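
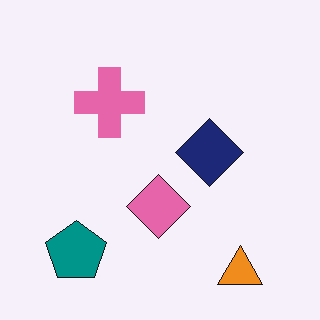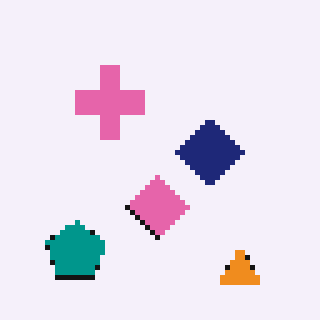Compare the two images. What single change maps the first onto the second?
This is the original image lightly pixelated (a mild mosaic effect).

Shapes are reduced to large square blocks; fine edges and outlines are lost — a downscale-then-upscale (mosaic) effect.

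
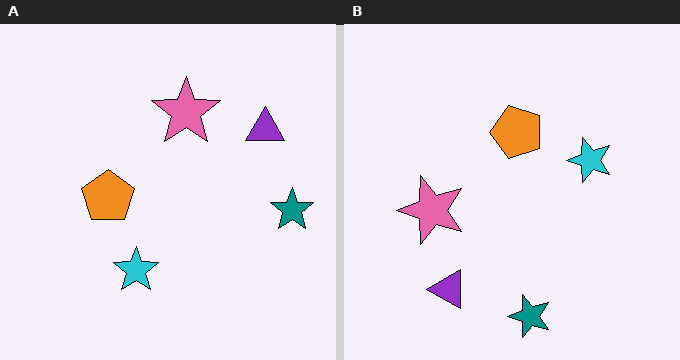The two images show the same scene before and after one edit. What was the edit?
The right (B) image is the left (A) transposed (reflected across the top-left ↔ bottom-right diagonal).

Shapes have swapped their row and column positions — what was in the top-right is now in the bottom-left — a diagonal reflection.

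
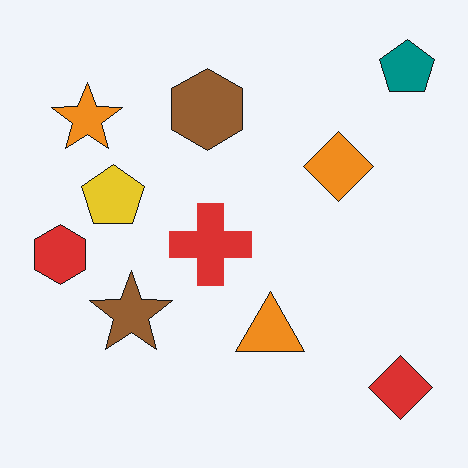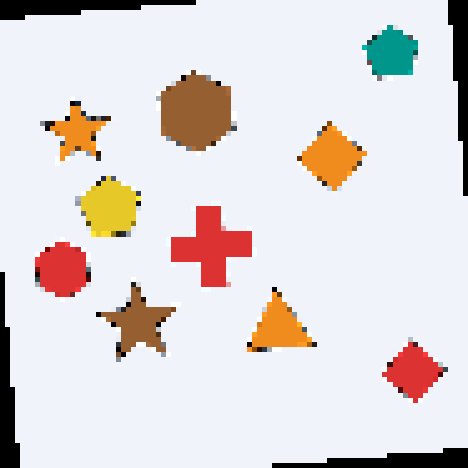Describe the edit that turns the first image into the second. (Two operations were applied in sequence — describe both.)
The transformation is: rotated counter-clockwise by a small amount, then mildly pixelated.

Every shape is tilted by the same angle and the image corners show triangular fill wedges — a whole-image rotation by a non-right angle. Shapes are reduced to large square blocks; fine edges and outlines are lost — a downscale-then-upscale (mosaic) effect.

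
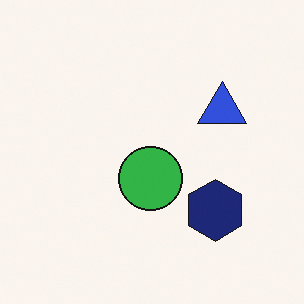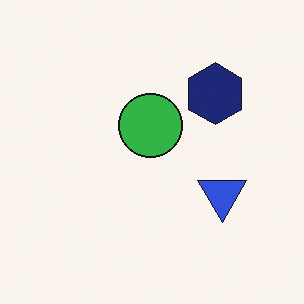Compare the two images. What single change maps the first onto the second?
It was flipped vertically (top ↔ bottom).

The navy hexagon is in the bottom-right of the first image and the top-right of the second — shapes on opposite sides of the horizontal midline have swapped in a mirror flip.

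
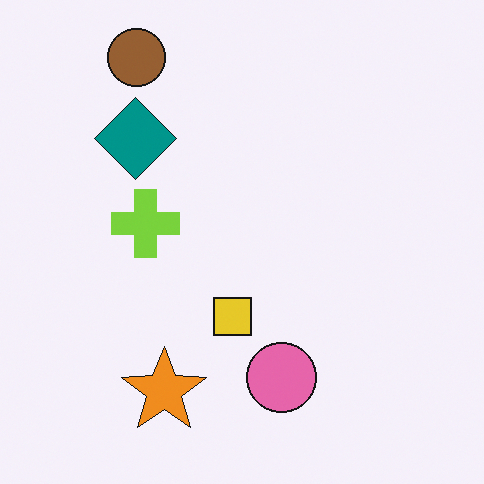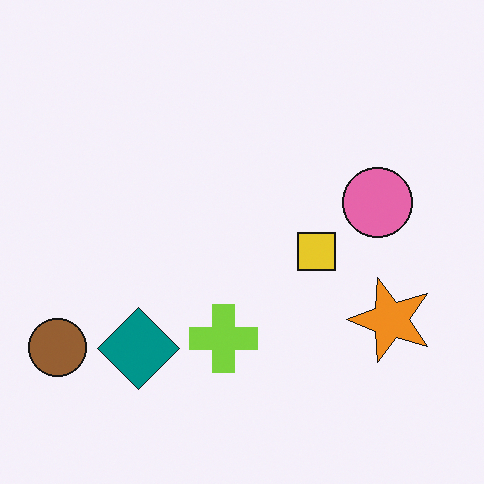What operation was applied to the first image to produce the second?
The transformation is: rotated 90° counter-clockwise.

The brown circle sits in the top-left of the first image and the bottom-left of the second — consistent with a whole-image 90° counter-clockwise rotation.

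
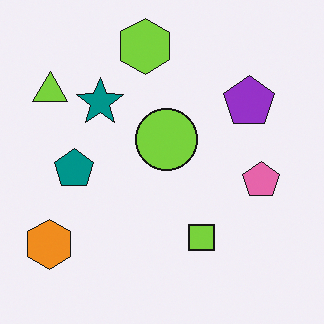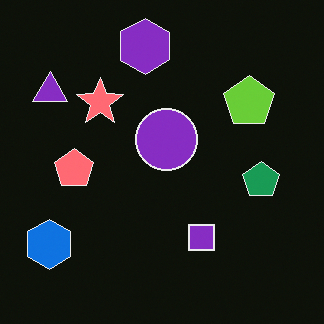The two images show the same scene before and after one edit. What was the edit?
The second image is the first color-inverted (negative).

The light background has become dark and every shape's color is its complement — a photographic negative.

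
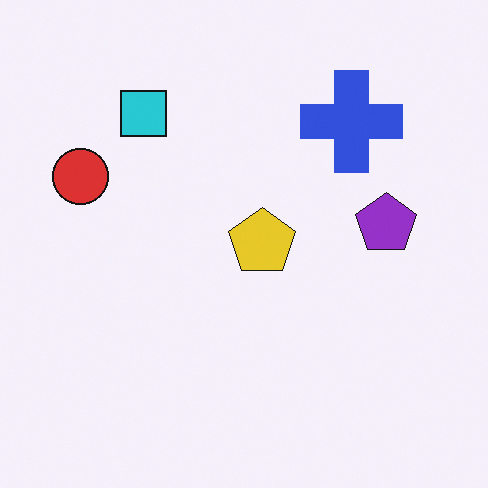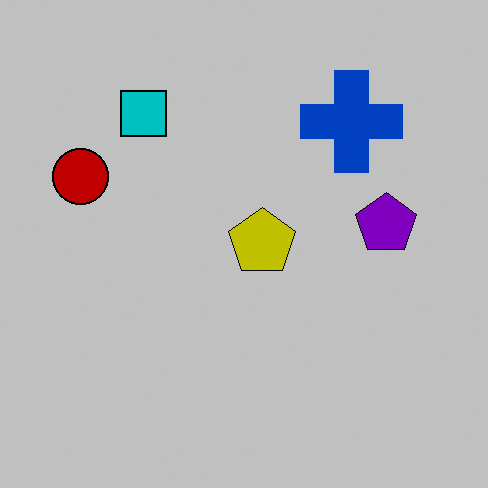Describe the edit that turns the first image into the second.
The second image is the first aggressively posterized.

Each flat color has snapped to a coarser quantized level — most visibly, the near-white background has dropped to a flat grey.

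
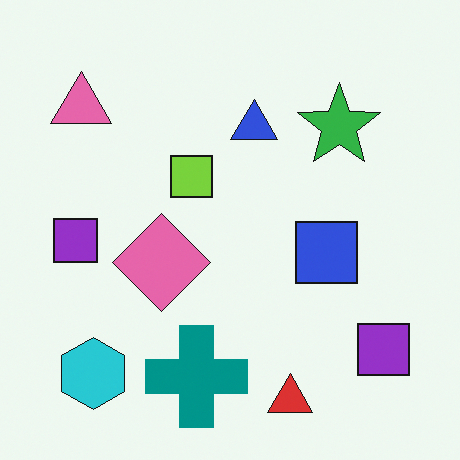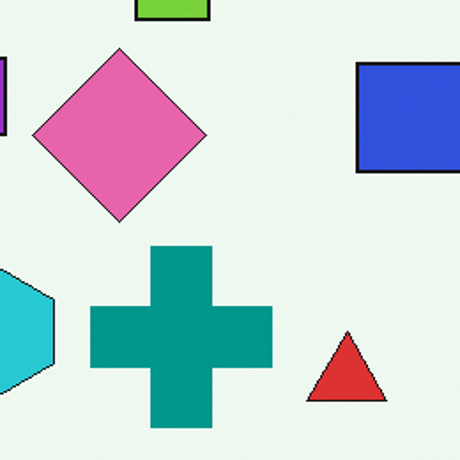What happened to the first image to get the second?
This is the original image cropped tightly and scaled back up.

The visible shapes are larger and the field of view is narrower; shapes near the original edges may be partly or wholly outside the frame — a crop-and-rescale.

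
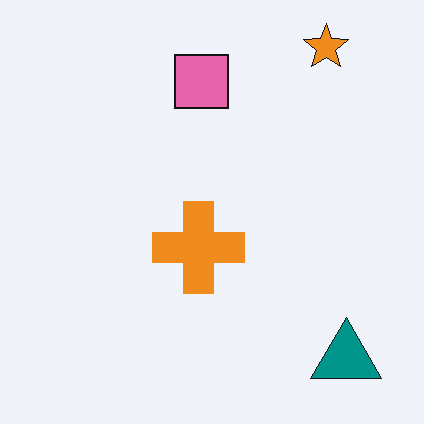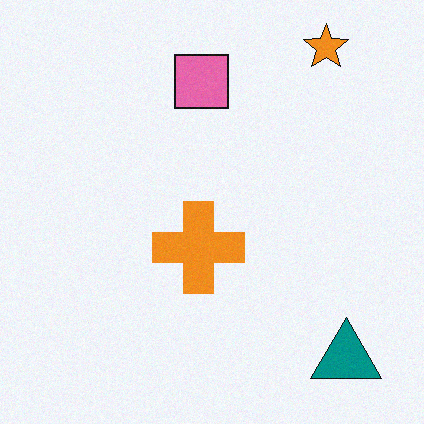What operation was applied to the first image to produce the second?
The image was degraded with subtle gaussian noise.

Random speckle covers the whole image, including the flat background.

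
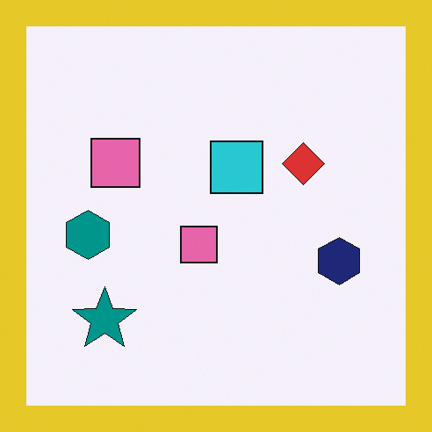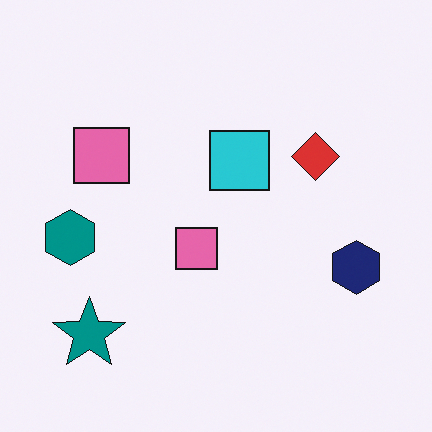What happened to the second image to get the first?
It was framed with a yellow border.

A solid yellow frame runs around the edge of the first image, with the content slightly shrunk inside it.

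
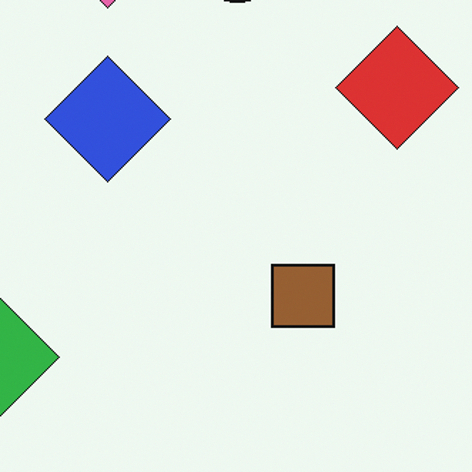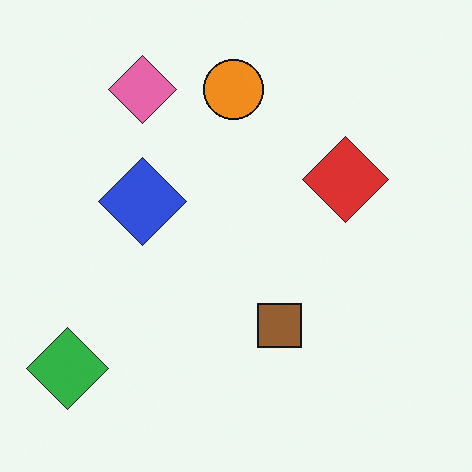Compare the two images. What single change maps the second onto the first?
It was cropped to a modestly smaller region and rescaled.

The visible shapes are larger and the field of view is narrower; shapes near the original edges may be partly or wholly outside the frame — a crop-and-rescale.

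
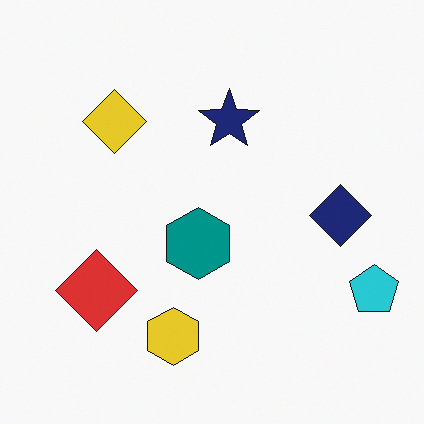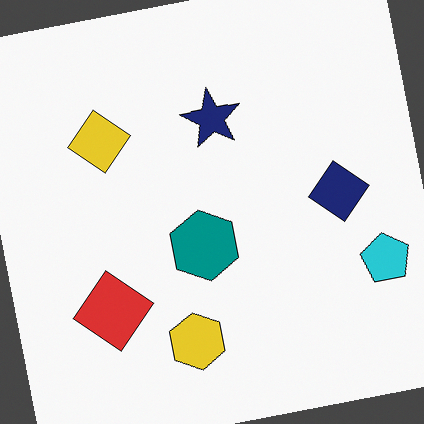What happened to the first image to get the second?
It was rotated counter-clockwise by a small amount.

Every shape is tilted by the same angle and the image corners show triangular fill wedges — a whole-image rotation by a non-right angle.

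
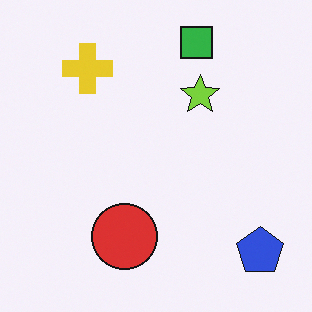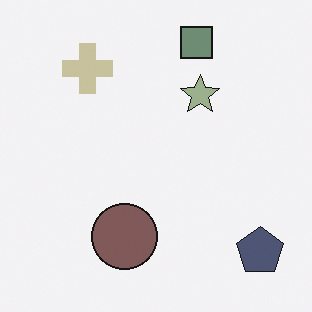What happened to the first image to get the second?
The transformation is: heavily desaturated.

All colors are more muted and greyish — a global saturation change.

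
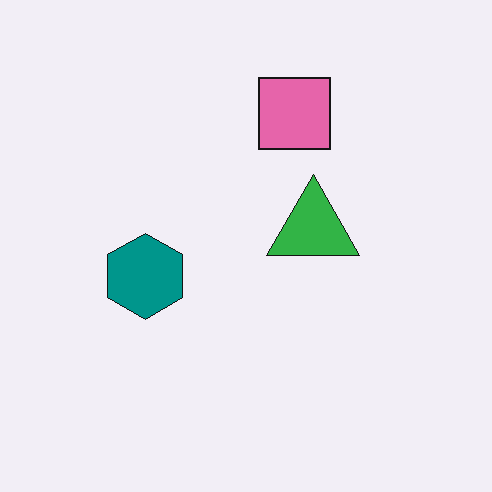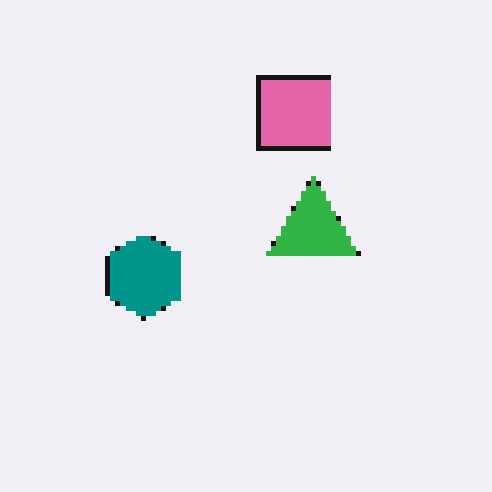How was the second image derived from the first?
The second image is the first mildly pixelated.

Shapes are reduced to large square blocks; fine edges and outlines are lost — a downscale-then-upscale (mosaic) effect.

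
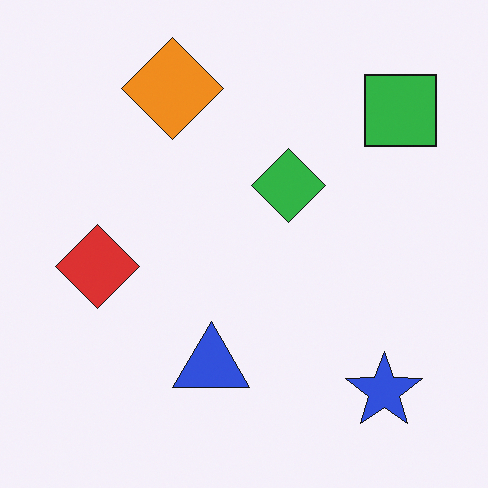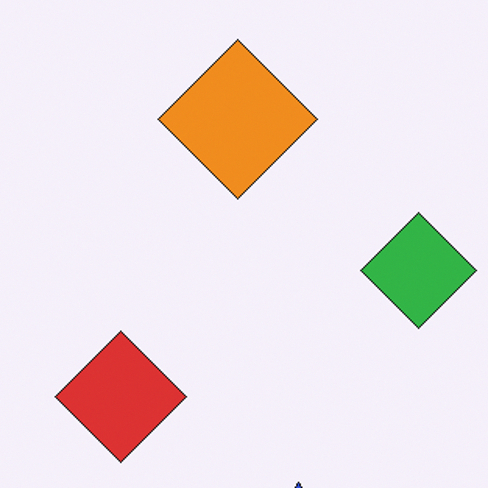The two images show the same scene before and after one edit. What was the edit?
The image was cropped slightly and scaled back up.

The visible shapes are larger and the field of view is narrower; shapes near the original edges may be partly or wholly outside the frame — a crop-and-rescale.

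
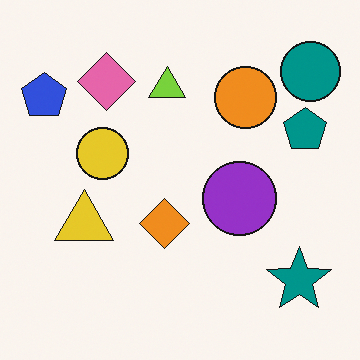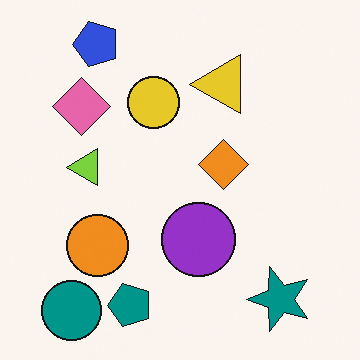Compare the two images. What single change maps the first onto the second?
The second image is the first transposed (reflected across the top-left ↔ bottom-right diagonal).

Shapes have swapped their row and column positions — what was in the top-right is now in the bottom-left — a diagonal reflection.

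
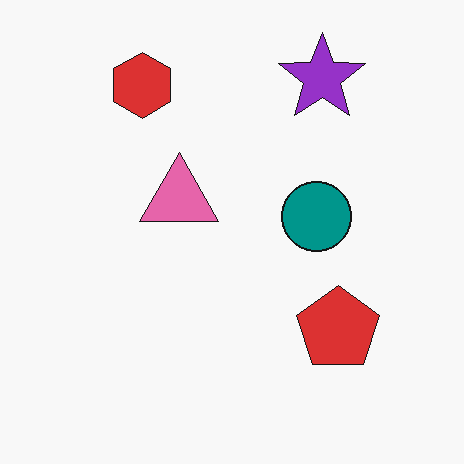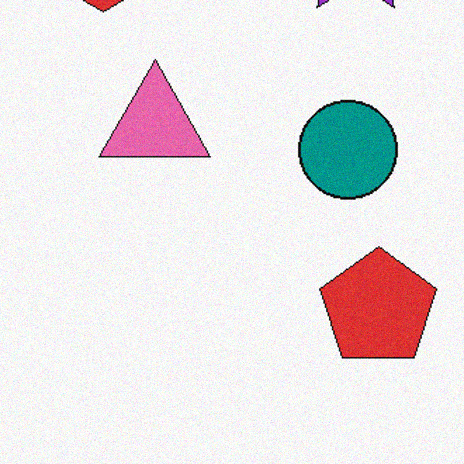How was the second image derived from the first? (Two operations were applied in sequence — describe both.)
It was cropped slightly and scaled back up, then degraded with a light layer of grain.

The visible shapes are larger and the field of view is narrower; shapes near the original edges may be partly or wholly outside the frame — a crop-and-rescale. Random speckle covers the whole image, including the flat background.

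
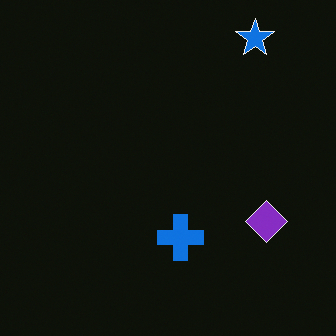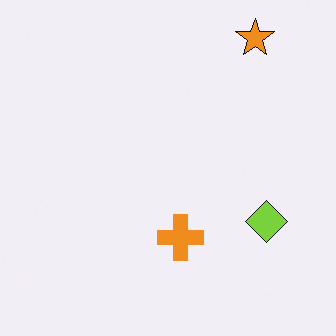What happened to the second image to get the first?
Color-inverted (negative).

The light background has become dark and every shape's color is its complement — a photographic negative.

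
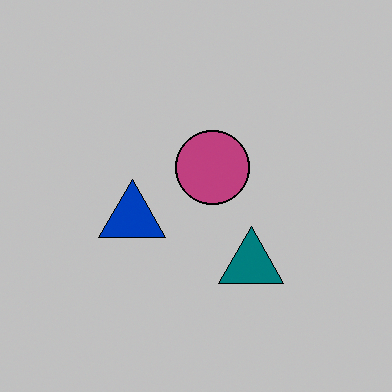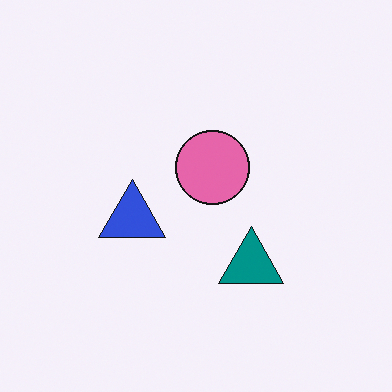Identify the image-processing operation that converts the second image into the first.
It was heavily posterized to just a handful of flat colors.

Each flat color has snapped to a coarser quantized level — most visibly, the near-white background has dropped to a flat grey.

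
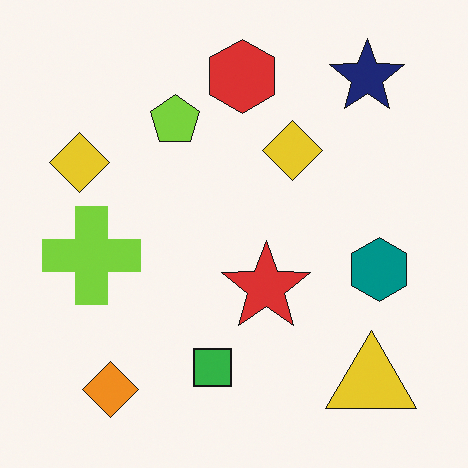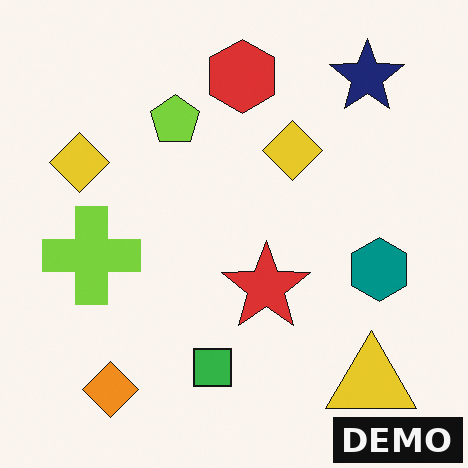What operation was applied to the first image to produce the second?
The image was watermarked with the text "DEMO" in the lower-right corner.

A dark label reading "DEMO" appears in the lower-right corner.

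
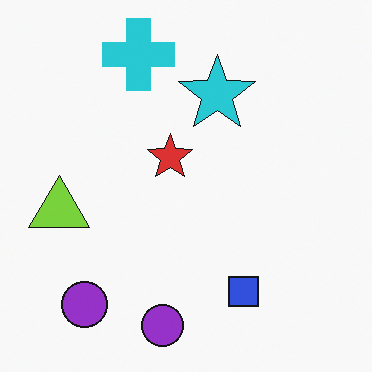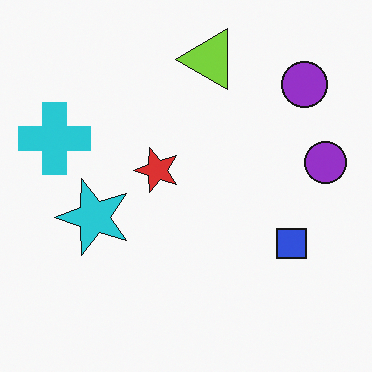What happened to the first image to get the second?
The second image is the first transposed (reflected across the top-left ↔ bottom-right diagonal).

Shapes have swapped their row and column positions — what was in the top-right is now in the bottom-left — a diagonal reflection.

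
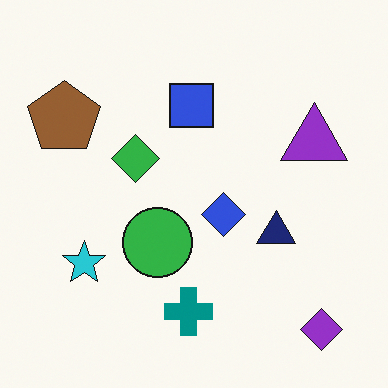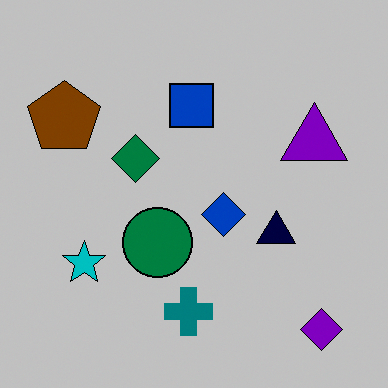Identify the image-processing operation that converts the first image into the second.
The transformation is: aggressively posterized.

Each flat color has snapped to a coarser quantized level — most visibly, the near-white background has dropped to a flat grey.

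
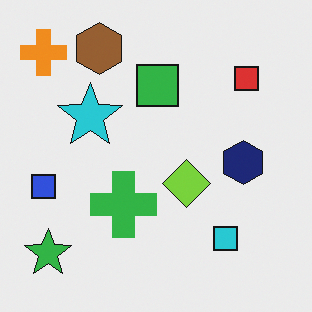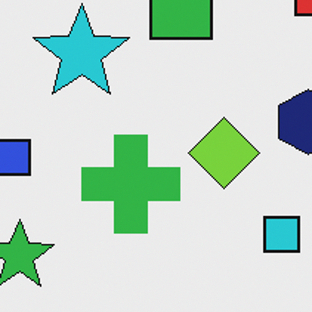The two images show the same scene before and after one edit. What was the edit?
The image was cropped to a modestly smaller region and rescaled.

The visible shapes are larger and the field of view is narrower; shapes near the original edges may be partly or wholly outside the frame — a crop-and-rescale.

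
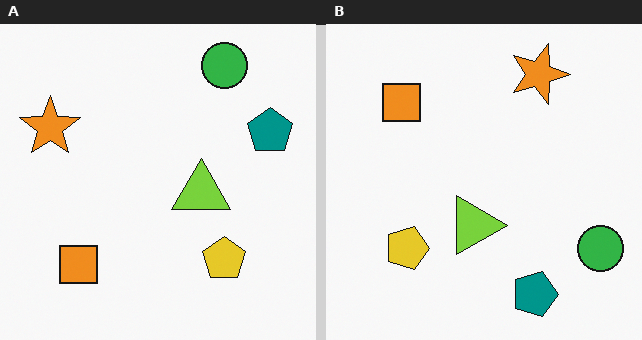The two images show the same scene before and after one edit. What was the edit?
The right (B) image is the left (A) rotated 90° clockwise.

The green circle sits in the top-right of the left (A) image and the bottom-right of the right (B) — consistent with a whole-image 90° clockwise rotation.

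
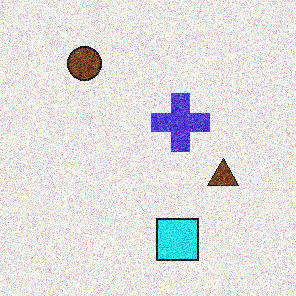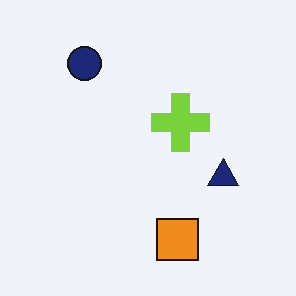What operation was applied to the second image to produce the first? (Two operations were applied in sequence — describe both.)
The first image is the second hue-shifted noticeably, then degraded with strong gaussian noise.

Every shape's color has rotated by the same amount around the hue wheel — a uniform hue shift. Random speckle covers the whole image, including the flat background.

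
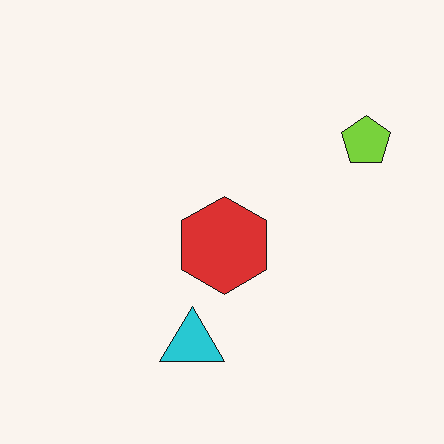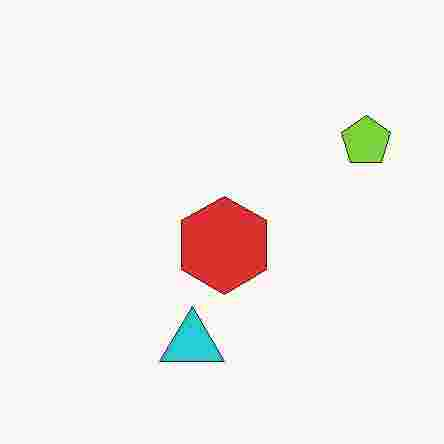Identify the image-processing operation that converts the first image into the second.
The transformation is: degraded with heavy JPEG compression.

Blocky 8×8 compression artifacts appear around shape edges and the flat background shows ringing — characteristic JPEG degradation.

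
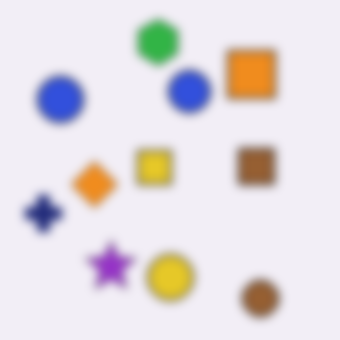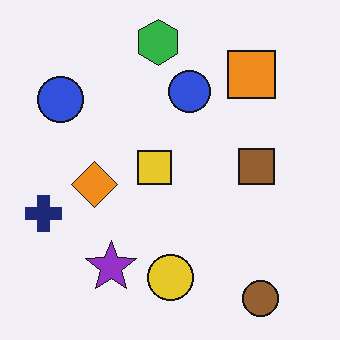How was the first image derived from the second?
It was heavily blurred.

Shape edges and outlines are uniformly softened across the whole image.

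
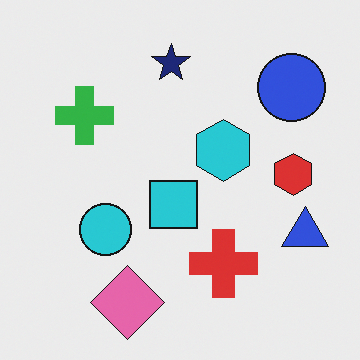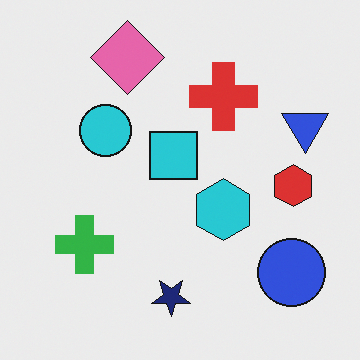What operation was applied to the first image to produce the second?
It was flipped vertically (top ↔ bottom).

The pink diamond is in the bottom of the first image and the top of the second — shapes on opposite sides of the horizontal midline have swapped in a mirror flip.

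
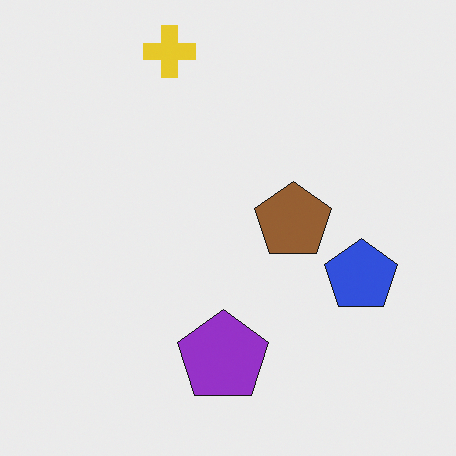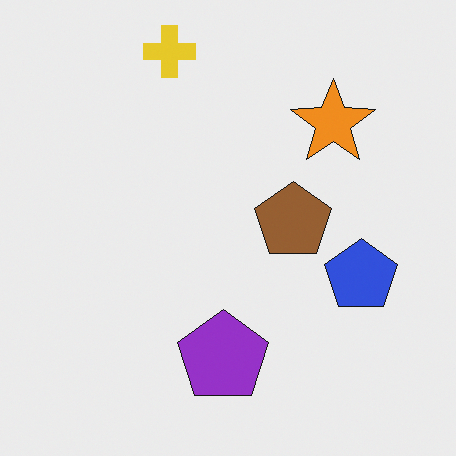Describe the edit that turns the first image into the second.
It was overlaid with an additional orange star.

An orange star appears in the second image that is absent from the first.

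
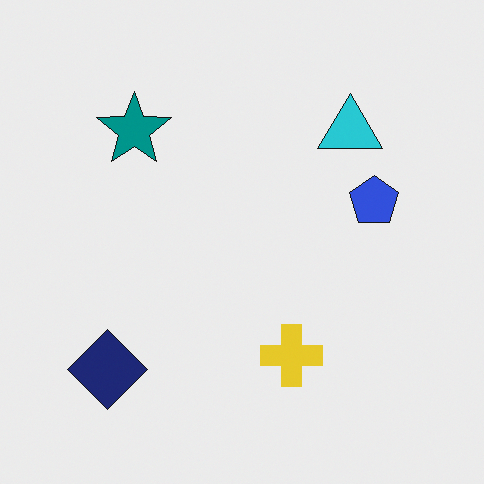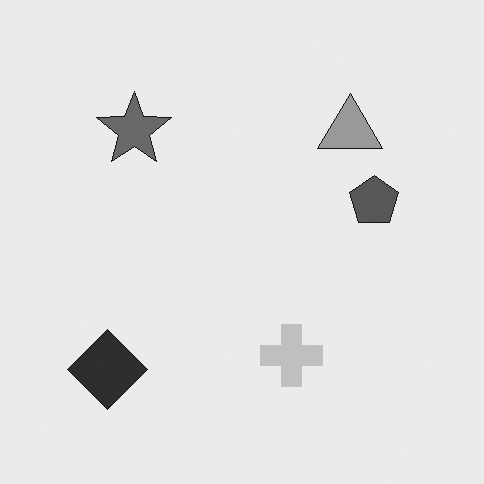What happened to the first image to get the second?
Converted to grayscale.

All color is removed — every shape is now a shade of grey.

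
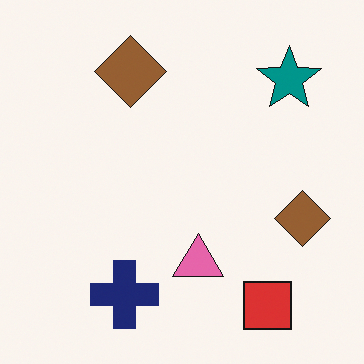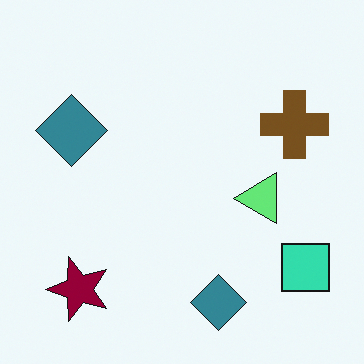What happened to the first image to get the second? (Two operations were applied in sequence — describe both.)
Transposed (reflected across the top-left ↔ bottom-right diagonal), then hue-shifted by a large amount.

Shapes have swapped their row and column positions — what was in the top-right is now in the bottom-left — a diagonal reflection. Every shape's color has rotated by the same amount around the hue wheel — a uniform hue shift.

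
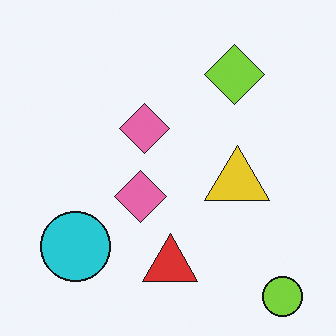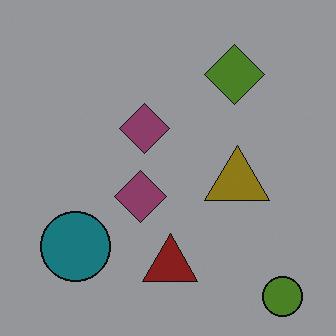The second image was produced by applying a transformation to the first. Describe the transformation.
This is the original image darkened a lot.

Every pixel — background and shapes alike — is uniformly darkened.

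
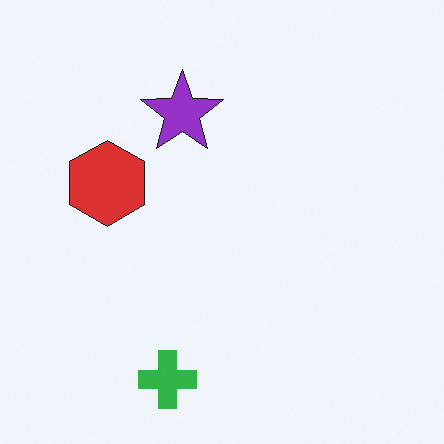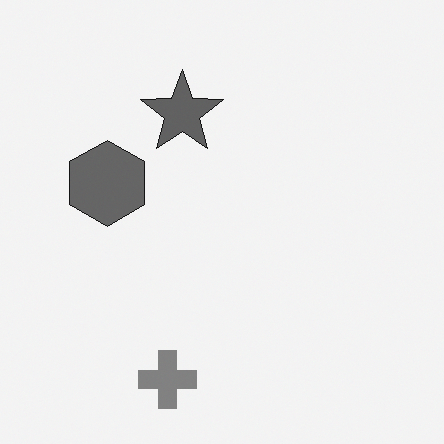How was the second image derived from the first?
The image was converted to grayscale.

All color is removed — every shape is now a shade of grey.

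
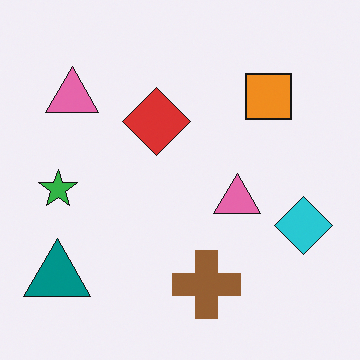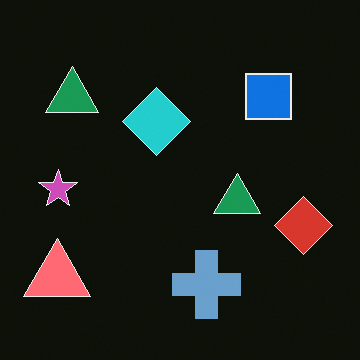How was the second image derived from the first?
The second image is the first color-inverted (negative).

The light background has become dark and every shape's color is its complement — a photographic negative.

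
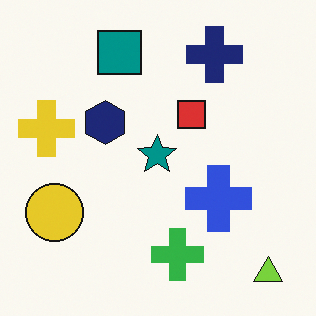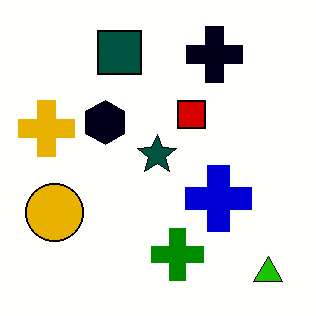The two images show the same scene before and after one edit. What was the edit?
The second image is the first given much higher contrast.

Tones are pushed away from mid-grey across the whole image — a global contrast change.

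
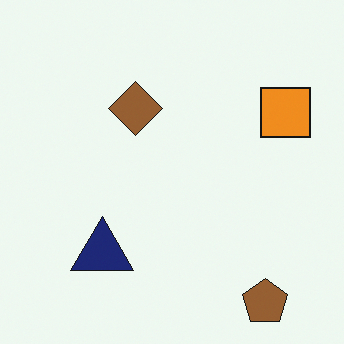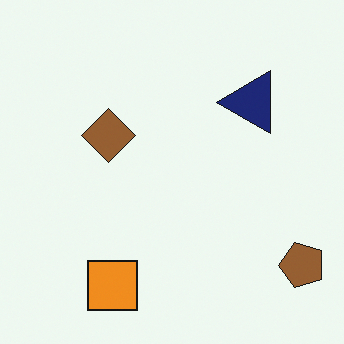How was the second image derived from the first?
It was transposed (reflected across the top-left ↔ bottom-right diagonal).

Shapes have swapped their row and column positions — what was in the top-right is now in the bottom-left — a diagonal reflection.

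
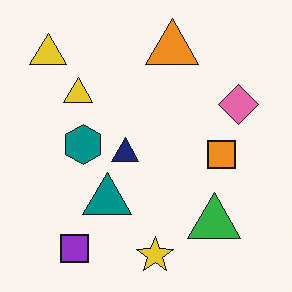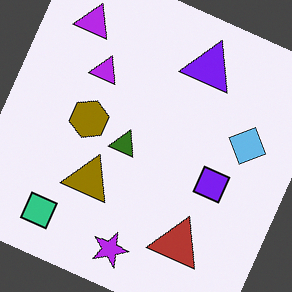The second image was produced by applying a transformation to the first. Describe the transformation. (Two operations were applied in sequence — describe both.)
It was rotated clockwise by a clearly visible amount, then hue-shifted by a large amount.

Every shape is tilted by the same angle and the image corners show triangular fill wedges — a whole-image rotation by a non-right angle. Every shape's color has rotated by the same amount around the hue wheel — a uniform hue shift.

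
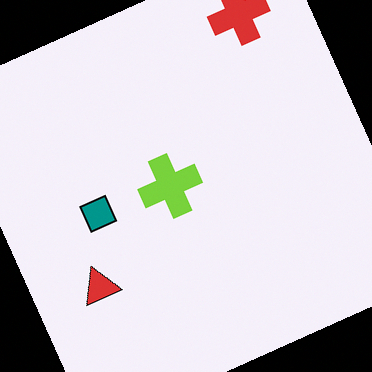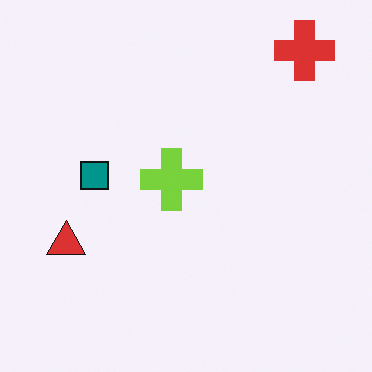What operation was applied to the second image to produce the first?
Rotated counter-clockwise by a moderate amount.

Every shape is tilted by the same angle and the image corners show triangular fill wedges — a whole-image rotation by a non-right angle.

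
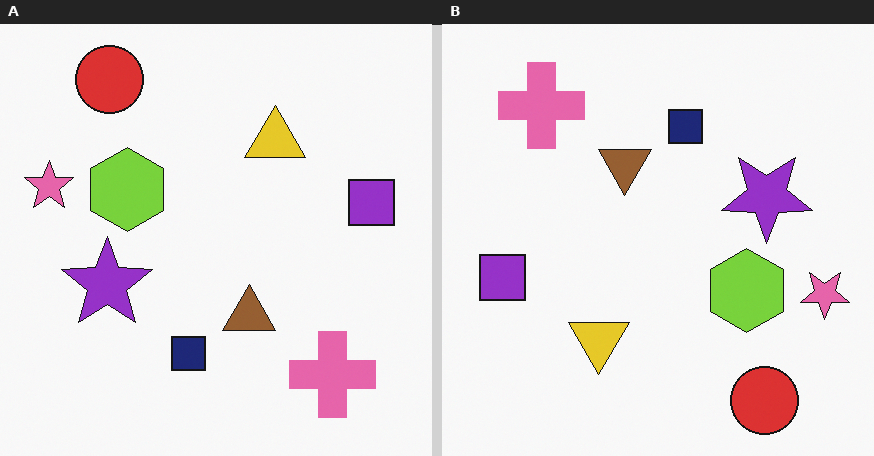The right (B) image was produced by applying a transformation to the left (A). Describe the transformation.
Rotated 180°.

The red circle sits in the top-left of the left (A) image and the bottom-right of the right (B) — consistent with a whole-image 180° rotation.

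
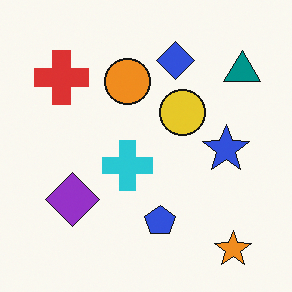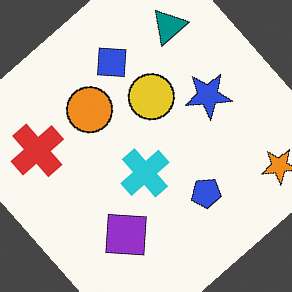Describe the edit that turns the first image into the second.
It was rotated counter-clockwise by a large amount — several tens of degrees.

Every shape is tilted by the same angle and the image corners show triangular fill wedges — a whole-image rotation by a non-right angle.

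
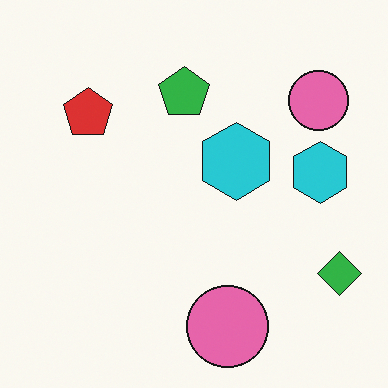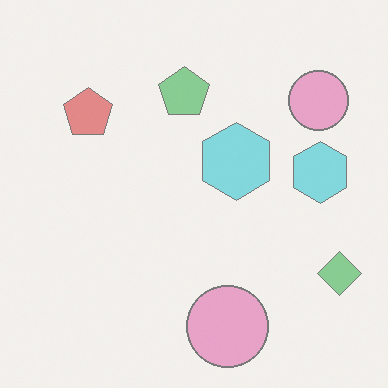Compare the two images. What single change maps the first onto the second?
This is the original image given much lower contrast.

Tones are pushed toward mid-grey across the whole image — a global contrast change.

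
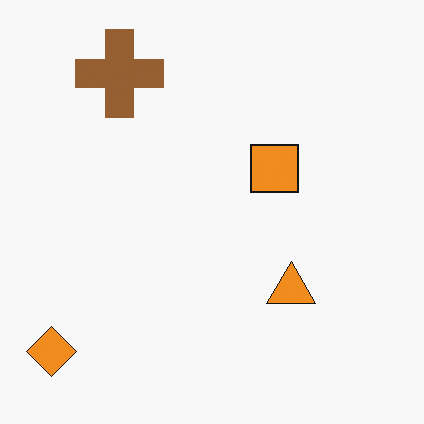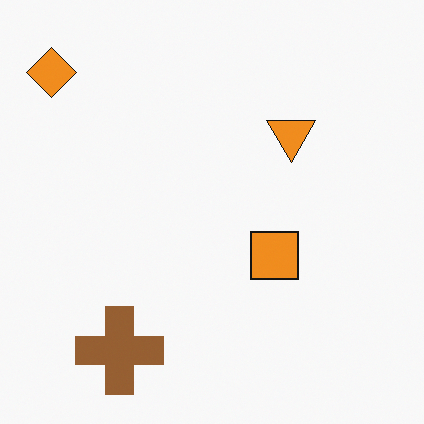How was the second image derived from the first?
Flipped vertically (top ↔ bottom).

The brown cross is in the top-left of the first image and the bottom-left of the second — shapes on opposite sides of the horizontal midline have swapped in a mirror flip.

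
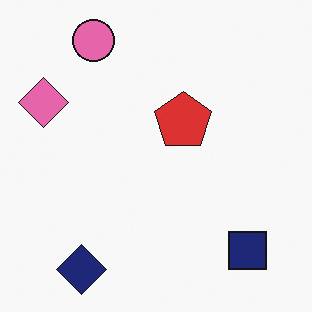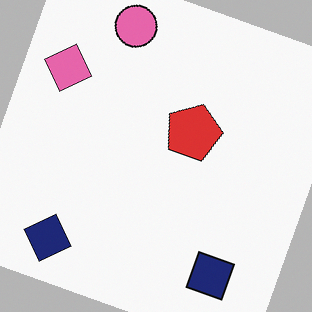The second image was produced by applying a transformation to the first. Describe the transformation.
This is the original image rotated clockwise by a moderate amount.

Every shape is tilted by the same angle and the image corners show triangular fill wedges — a whole-image rotation by a non-right angle.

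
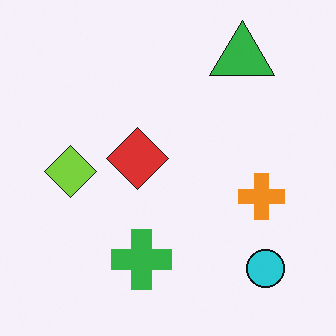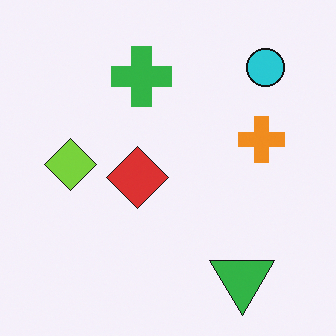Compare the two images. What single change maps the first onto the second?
This is the original image flipped vertically (top ↔ bottom).

The green triangle is in the top-right of the first image and the bottom-right of the second — shapes on opposite sides of the horizontal midline have swapped in a mirror flip.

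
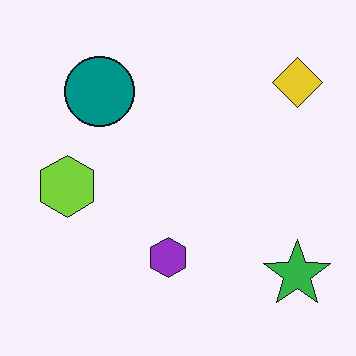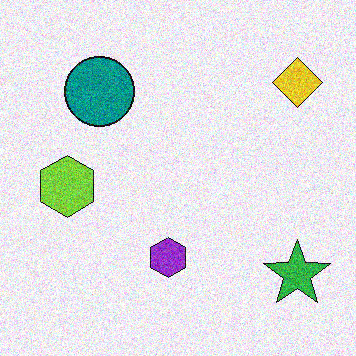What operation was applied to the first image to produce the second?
The transformation is: degraded with visible gaussian noise.

Random speckle covers the whole image, including the flat background.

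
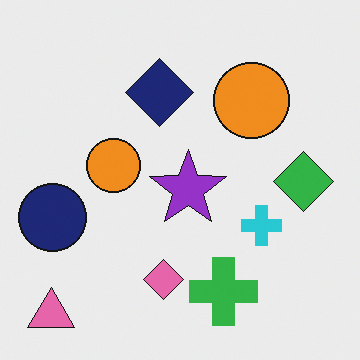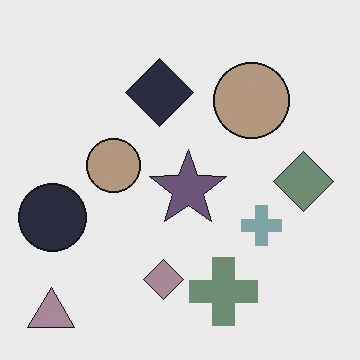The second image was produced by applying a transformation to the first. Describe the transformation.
It was heavily desaturated.

All colors are more muted and greyish — a global saturation change.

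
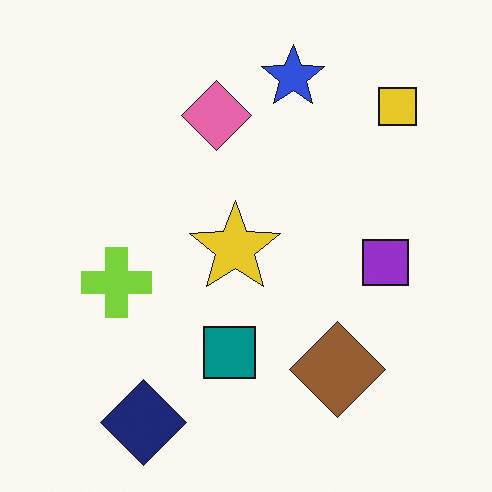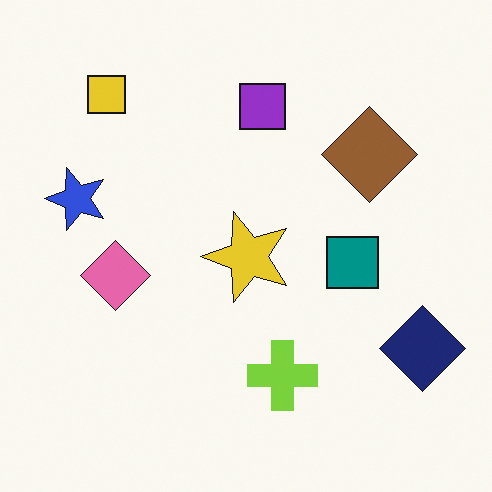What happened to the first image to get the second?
The transformation is: rotated 90° counter-clockwise.

The yellow square sits in the top-right of the first image and the top-left of the second — consistent with a whole-image 90° counter-clockwise rotation.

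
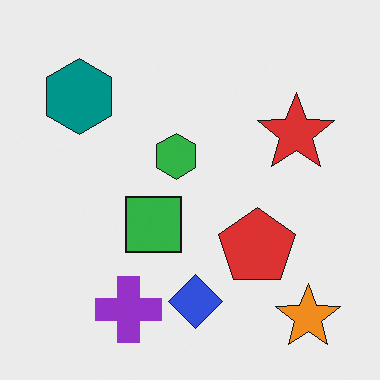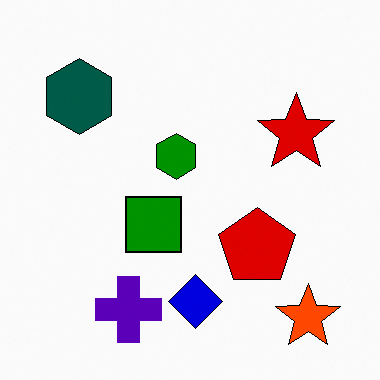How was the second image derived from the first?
The second image is the first boosted in contrast.

Tones are pushed away from mid-grey across the whole image — a global contrast change.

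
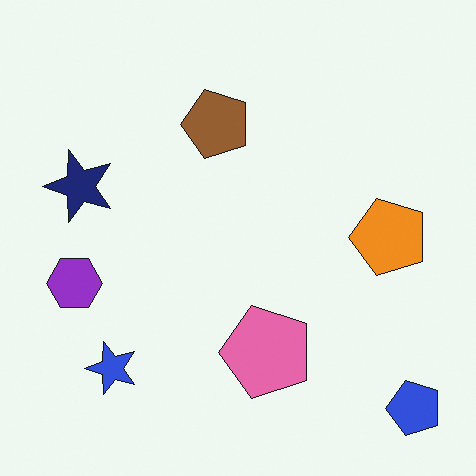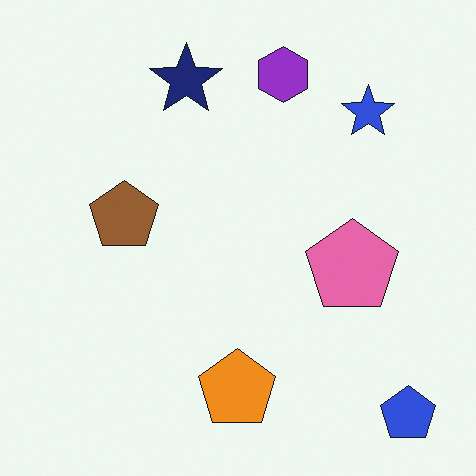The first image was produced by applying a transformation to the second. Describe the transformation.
The image was transposed (reflected across the top-left ↔ bottom-right diagonal).

Shapes have swapped their row and column positions — what was in the top-right is now in the bottom-left — a diagonal reflection.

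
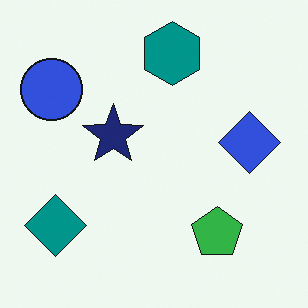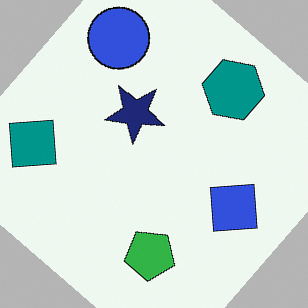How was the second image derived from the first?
The image was rotated clockwise by a large amount — several tens of degrees.

Every shape is tilted by the same angle and the image corners show triangular fill wedges — a whole-image rotation by a non-right angle.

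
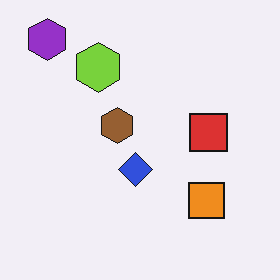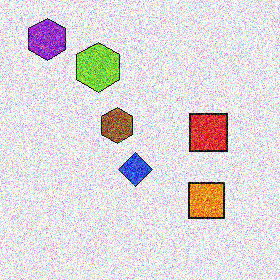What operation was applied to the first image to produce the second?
The second image is the first degraded with a thick layer of grain.

Random speckle covers the whole image, including the flat background.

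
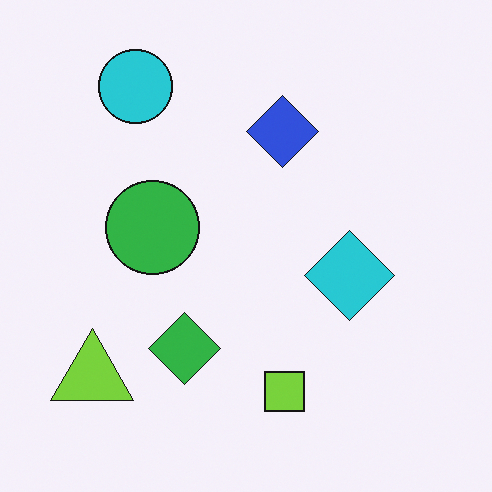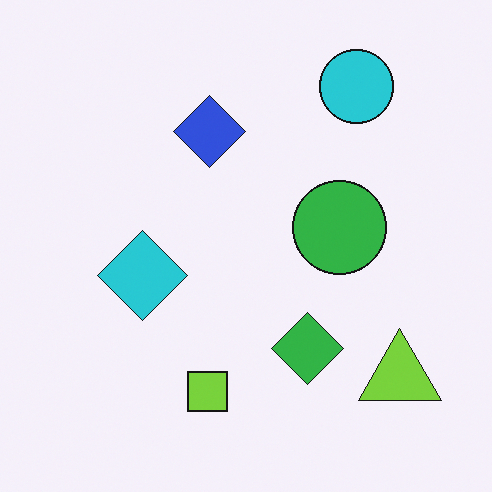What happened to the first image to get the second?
The image was flipped horizontally (left ↔ right).

The lime triangle is in the bottom-left of the first image and the bottom-right of the second — shapes on opposite sides of the vertical midline have swapped in a mirror flip.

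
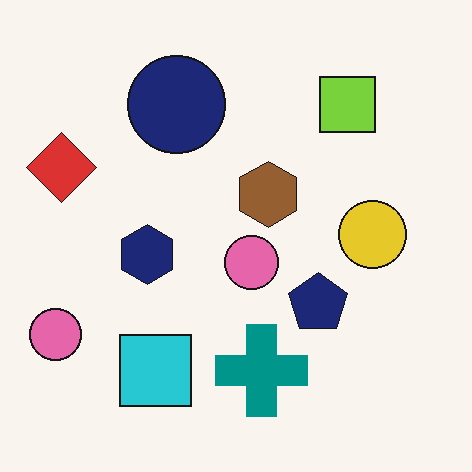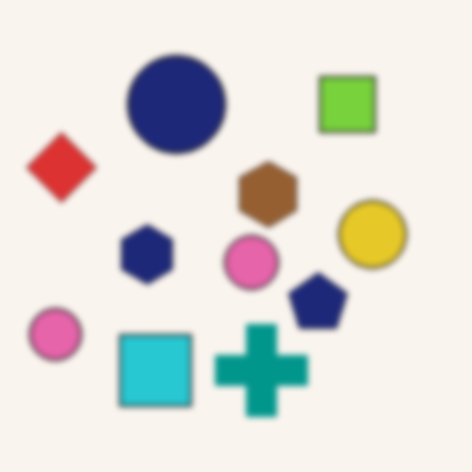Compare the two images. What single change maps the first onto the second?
The image was noticeably gaussian-blurred.

Shape edges and outlines are uniformly softened across the whole image.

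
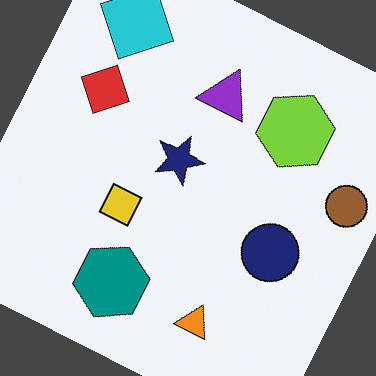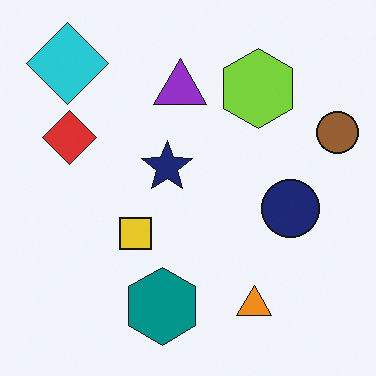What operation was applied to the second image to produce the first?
The transformation is: rotated clockwise by a clearly visible amount.

Every shape is tilted by the same angle and the image corners show triangular fill wedges — a whole-image rotation by a non-right angle.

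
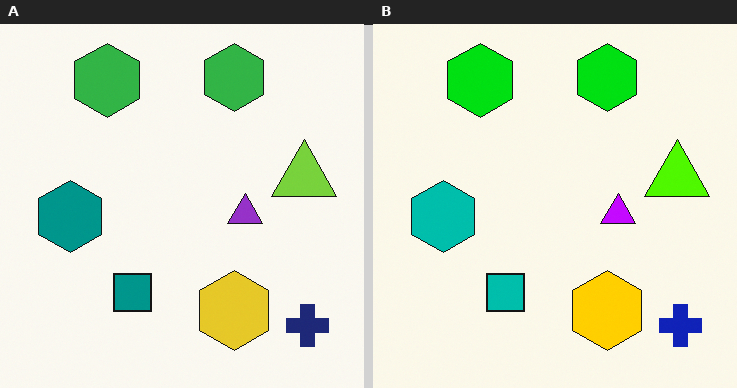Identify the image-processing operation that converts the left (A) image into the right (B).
The transformation is: heavily oversaturated.

All colors are more vivid — a global saturation change.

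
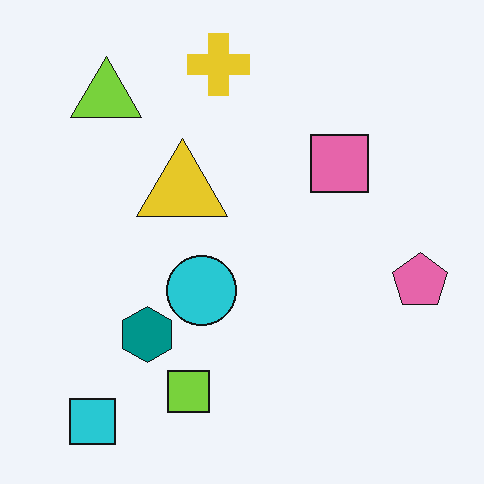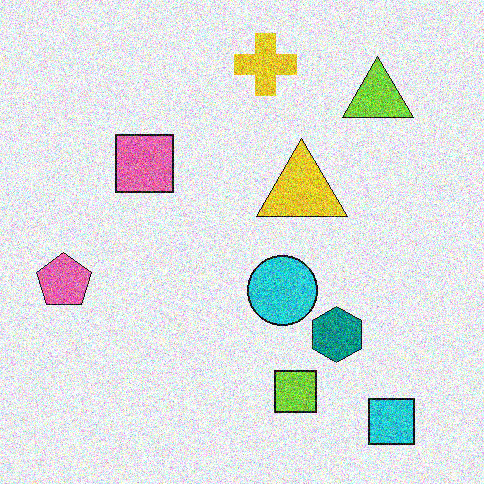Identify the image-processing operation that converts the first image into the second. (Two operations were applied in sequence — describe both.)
It was degraded with strong gaussian noise, then flipped horizontally (left ↔ right).

Random speckle covers the whole image, including the flat background. The pink pentagon is in the right of the first image and the left of the second — shapes on opposite sides of the vertical midline have swapped in a mirror flip.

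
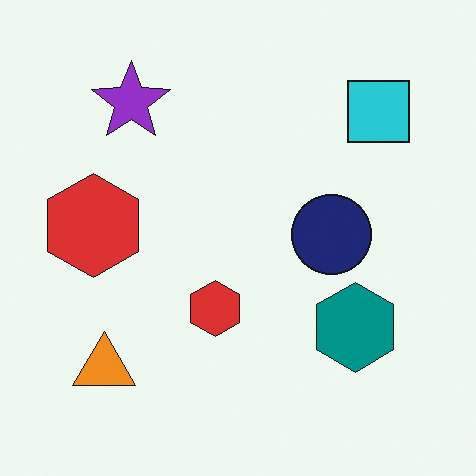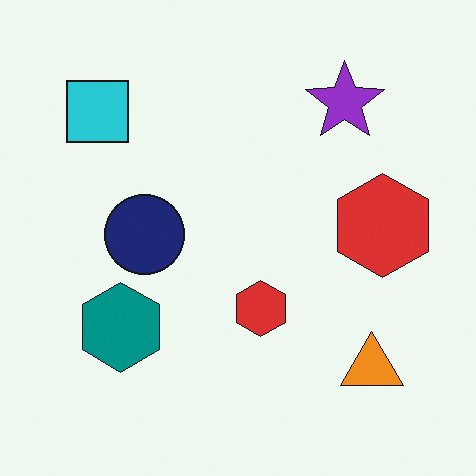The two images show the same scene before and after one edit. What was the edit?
This is the original image flipped horizontally (left ↔ right).

The cyan square is in the top-right of the first image and the top-left of the second — shapes on opposite sides of the vertical midline have swapped in a mirror flip.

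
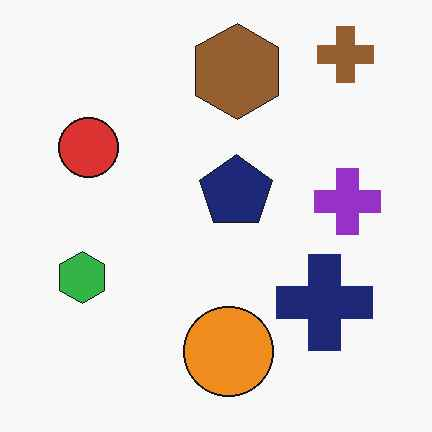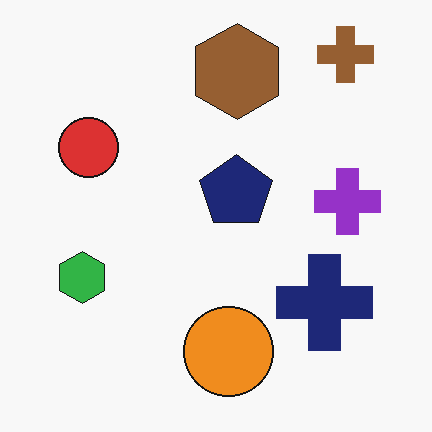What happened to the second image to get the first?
Given moderate JPEG compression.

Blocky 8×8 compression artifacts appear around shape edges and the flat background shows ringing — characteristic JPEG degradation.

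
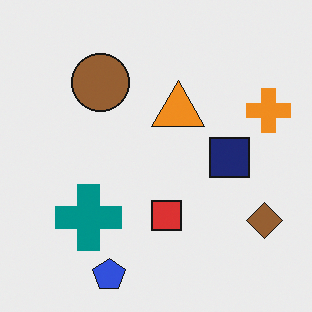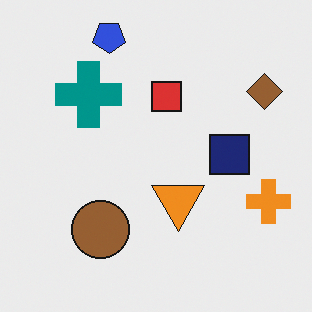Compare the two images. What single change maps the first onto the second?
This is the original image flipped vertically (top ↔ bottom).

The blue pentagon is in the bottom of the first image and the top of the second — shapes on opposite sides of the horizontal midline have swapped in a mirror flip.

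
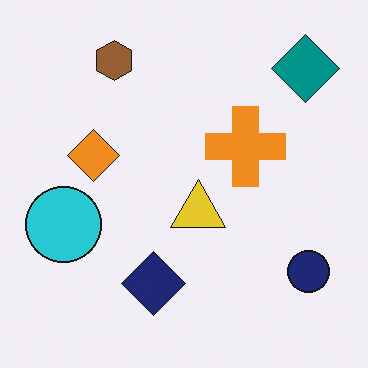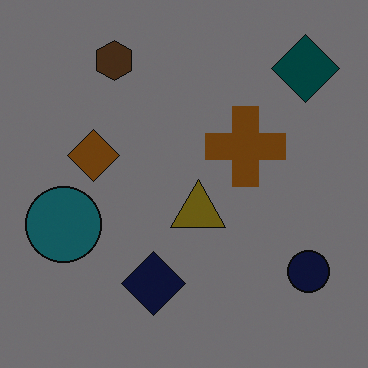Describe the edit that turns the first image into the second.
Noticeably darkened.

Every pixel — background and shapes alike — is uniformly darkened.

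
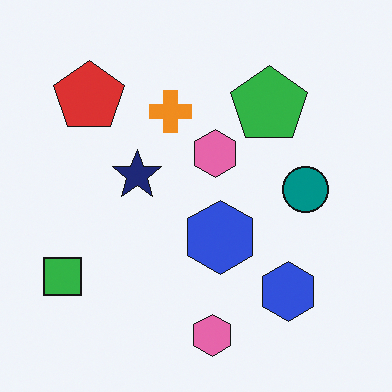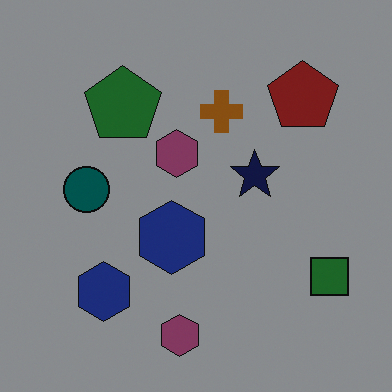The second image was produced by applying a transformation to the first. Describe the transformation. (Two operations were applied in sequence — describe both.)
It was flipped horizontally (left ↔ right), then darkened a lot.

The green square is in the bottom-left of the first image and the bottom-right of the second — shapes on opposite sides of the vertical midline have swapped in a mirror flip. Every pixel — background and shapes alike — is uniformly darkened.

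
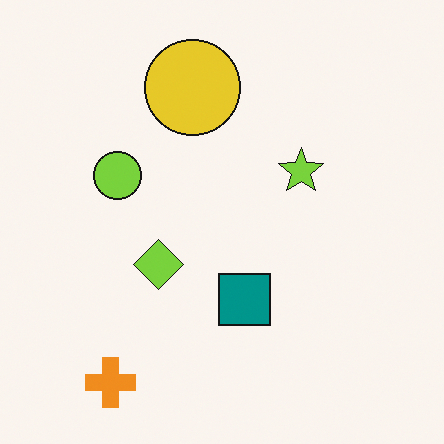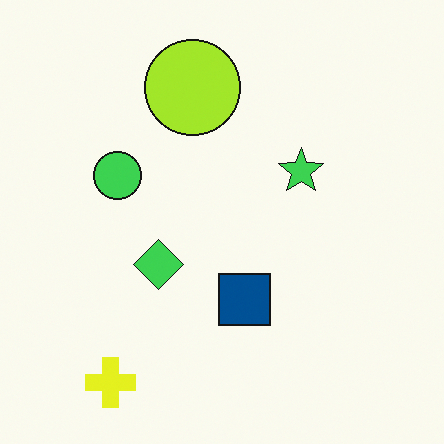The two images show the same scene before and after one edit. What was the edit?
Hue-shifted by a small amount.

Every shape's color has rotated by the same amount around the hue wheel — a uniform hue shift.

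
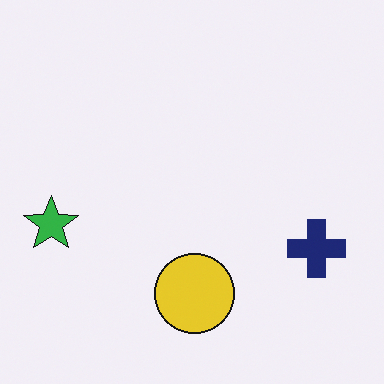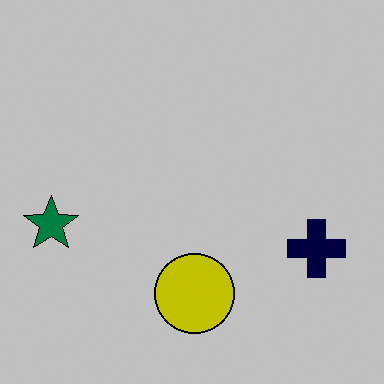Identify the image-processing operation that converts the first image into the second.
Aggressively posterized.

Each flat color has snapped to a coarser quantized level — most visibly, the near-white background has dropped to a flat grey.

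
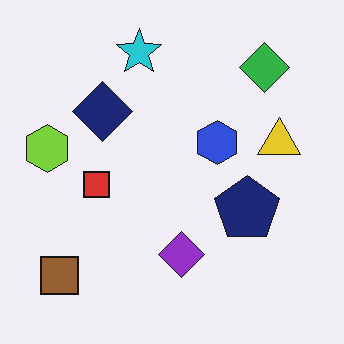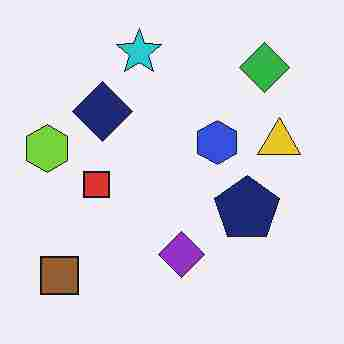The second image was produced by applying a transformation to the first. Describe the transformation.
The image was heavily JPEG-compressed with obvious blocking artifacts.

Blocky 8×8 compression artifacts appear around shape edges and the flat background shows ringing — characteristic JPEG degradation.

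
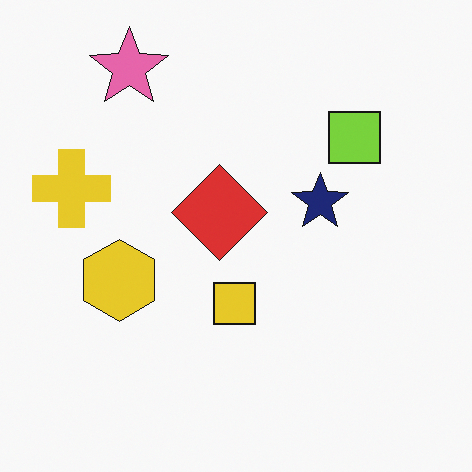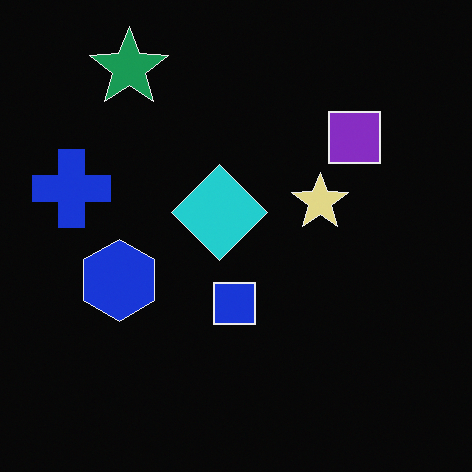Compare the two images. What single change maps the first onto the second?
The image was color-inverted (negative).

The light background has become dark and every shape's color is its complement — a photographic negative.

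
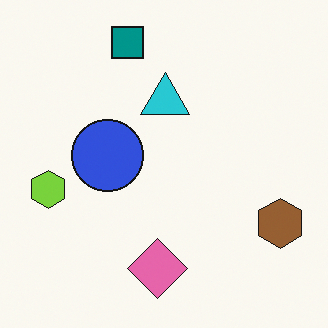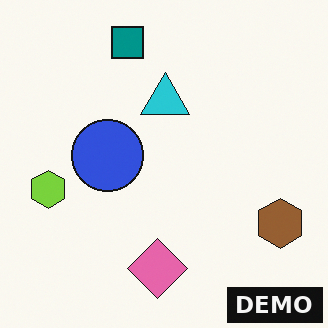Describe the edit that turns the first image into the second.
The second image is the first watermarked with the text "DEMO" in the lower-right corner.

A dark label reading "DEMO" appears in the lower-right corner.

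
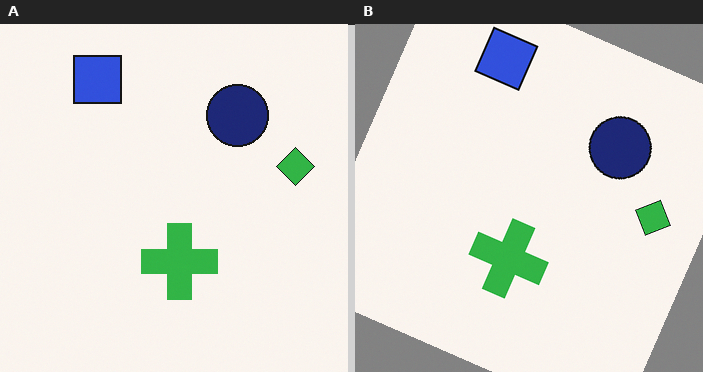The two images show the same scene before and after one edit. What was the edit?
The image was rotated clockwise by a clearly visible amount.

Every shape is tilted by the same angle and the image corners show triangular fill wedges — a whole-image rotation by a non-right angle.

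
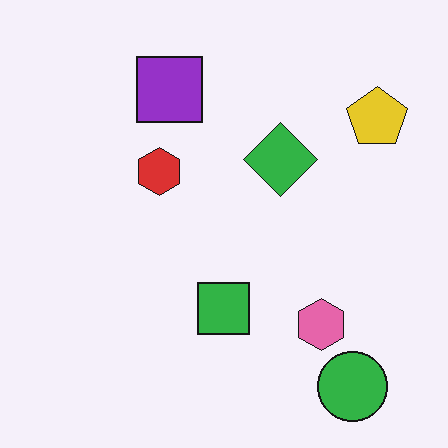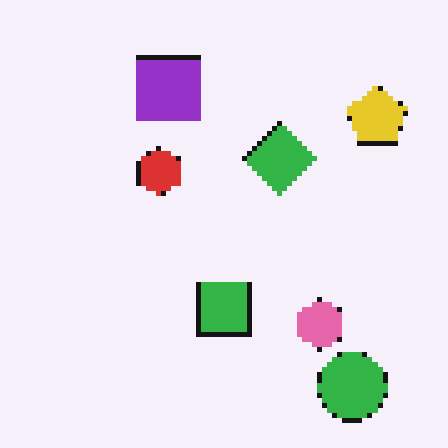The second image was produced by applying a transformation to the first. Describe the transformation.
The image was mildly pixelated.

Shapes are reduced to large square blocks; fine edges and outlines are lost — a downscale-then-upscale (mosaic) effect.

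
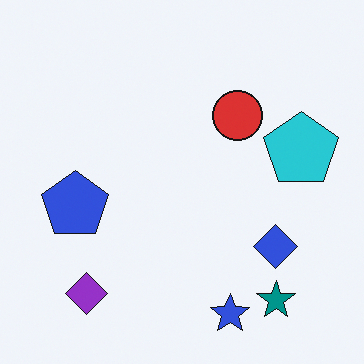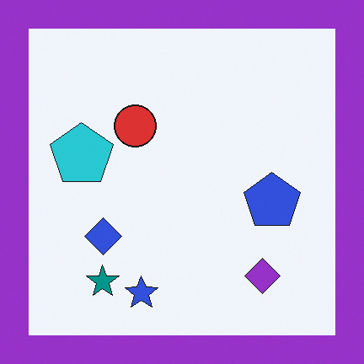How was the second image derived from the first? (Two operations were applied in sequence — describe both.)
The transformation is: flipped horizontally (left ↔ right), then framed with a purple border.

The cyan pentagon is in the right of the first image and the left of the second — shapes on opposite sides of the vertical midline have swapped in a mirror flip. A solid purple frame runs around the edge of the second image, with the content slightly shrunk inside it.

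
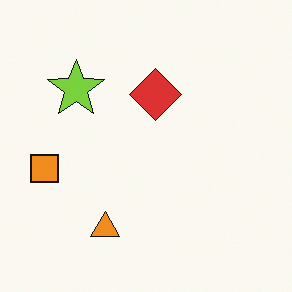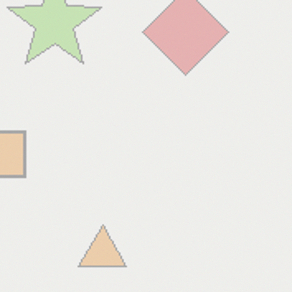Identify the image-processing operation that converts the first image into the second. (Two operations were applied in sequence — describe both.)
It was cropped tightly and scaled back up, then washed out (contrast reduced).

The visible shapes are larger and the field of view is narrower; shapes near the original edges may be partly or wholly outside the frame — a crop-and-rescale. Tones are pushed toward mid-grey across the whole image — a global contrast change.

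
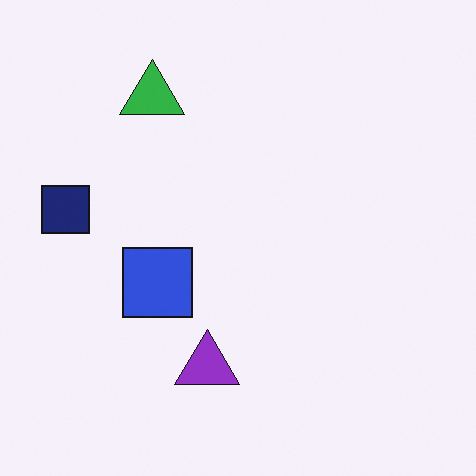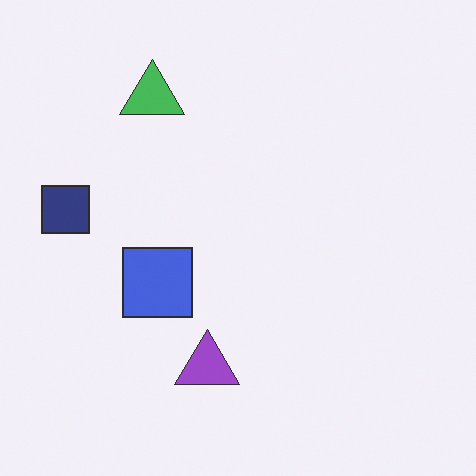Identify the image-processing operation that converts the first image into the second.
Given slightly reduced contrast.

Tones are pushed toward mid-grey across the whole image — a global contrast change.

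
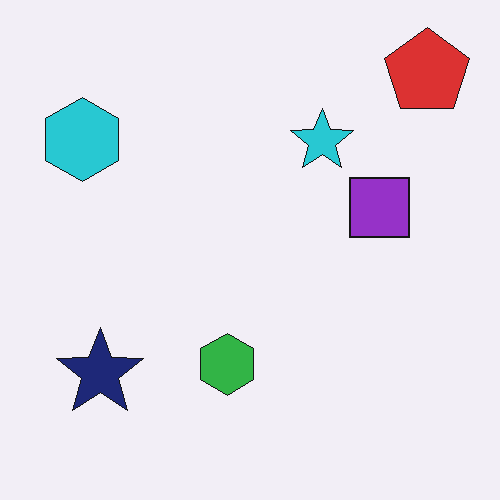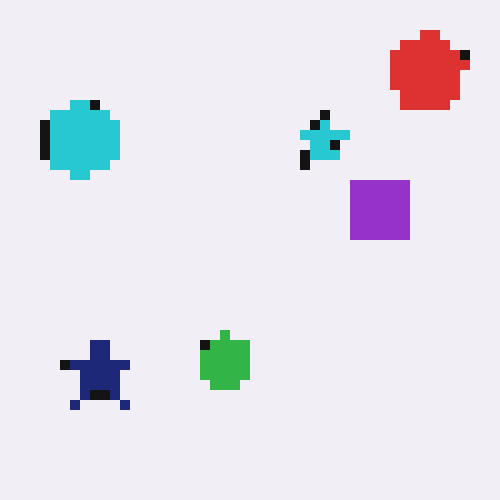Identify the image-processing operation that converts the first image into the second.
Heavily pixelated into large blocks.

Shapes are reduced to large square blocks; fine edges and outlines are lost — a downscale-then-upscale (mosaic) effect.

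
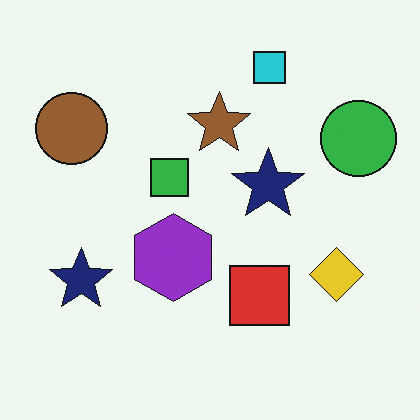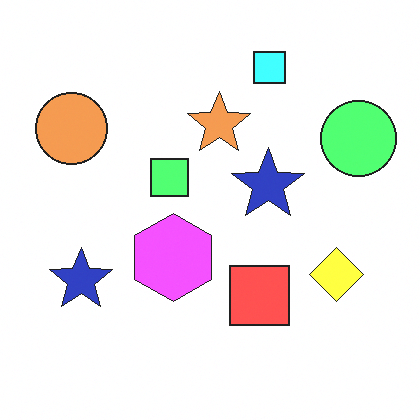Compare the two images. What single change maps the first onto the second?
Noticeably brightened.

Every pixel — background and shapes alike — is uniformly brightened.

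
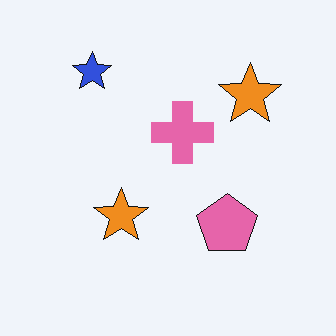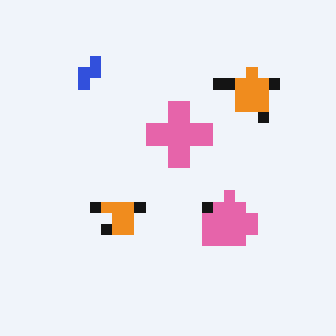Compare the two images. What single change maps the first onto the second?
The second image is the first heavily pixelated into large blocks.

Shapes are reduced to large square blocks; fine edges and outlines are lost — a downscale-then-upscale (mosaic) effect.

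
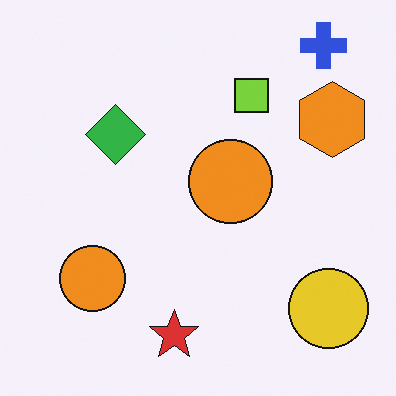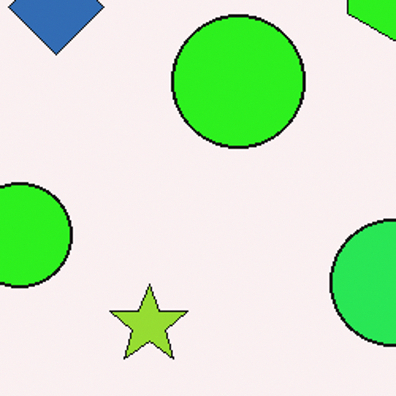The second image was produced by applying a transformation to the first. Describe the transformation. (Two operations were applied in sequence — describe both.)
The transformation is: hue-shifted by a moderate amount, then cropped to a modestly smaller region and rescaled.

Every shape's color has rotated by the same amount around the hue wheel — a uniform hue shift. The visible shapes are larger and the field of view is narrower; shapes near the original edges may be partly or wholly outside the frame — a crop-and-rescale.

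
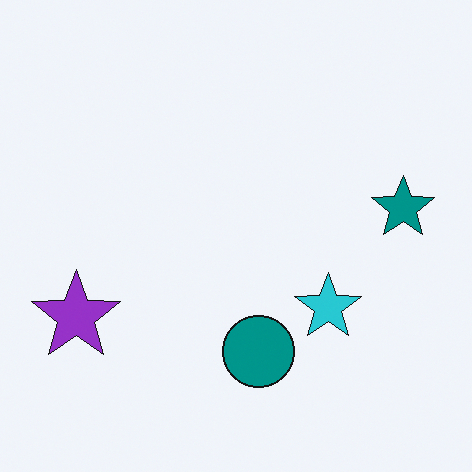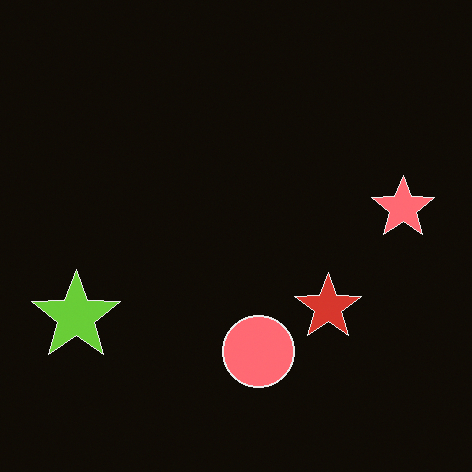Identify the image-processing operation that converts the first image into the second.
Color-inverted (negative).

The light background has become dark and every shape's color is its complement — a photographic negative.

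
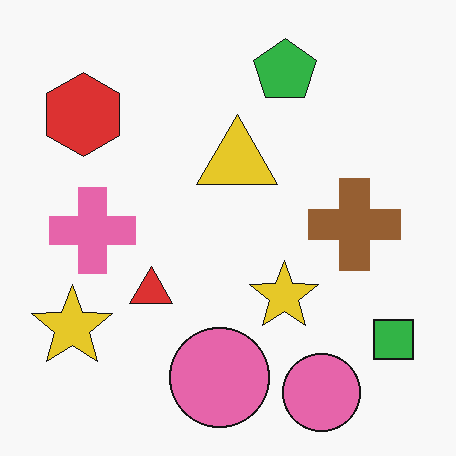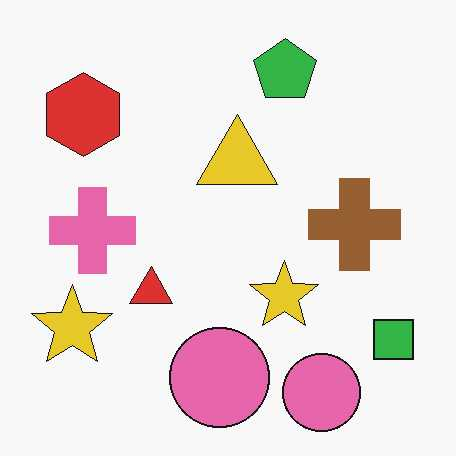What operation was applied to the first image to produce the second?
The transformation is: given moderate JPEG compression.

Blocky 8×8 compression artifacts appear around shape edges and the flat background shows ringing — characteristic JPEG degradation.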